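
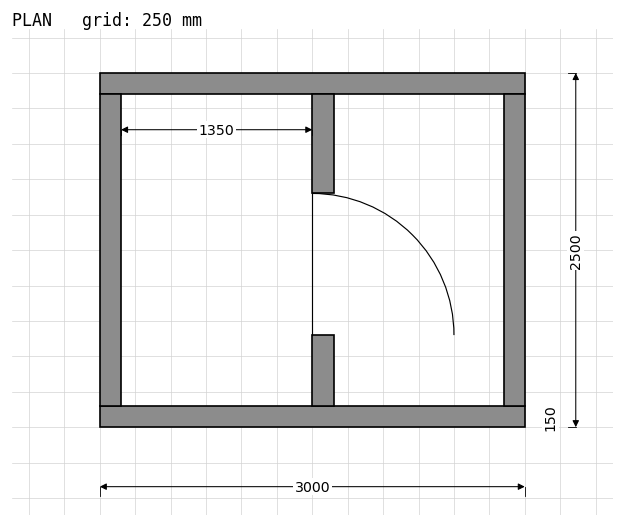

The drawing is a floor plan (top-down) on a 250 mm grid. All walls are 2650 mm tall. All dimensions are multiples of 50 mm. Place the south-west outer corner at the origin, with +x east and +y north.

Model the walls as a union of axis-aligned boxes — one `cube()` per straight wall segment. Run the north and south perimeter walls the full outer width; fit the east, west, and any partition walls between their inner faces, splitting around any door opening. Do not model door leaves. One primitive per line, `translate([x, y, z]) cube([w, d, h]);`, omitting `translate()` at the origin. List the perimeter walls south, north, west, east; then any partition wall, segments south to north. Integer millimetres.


cube([3000, 150, 2650]);
translate([0, 2350, 0]) cube([3000, 150, 2650]);
translate([0, 150, 0]) cube([150, 2200, 2650]);
translate([2850, 150, 0]) cube([150, 2200, 2650]);
translate([1500, 150, 0]) cube([150, 500, 2650]);
translate([1500, 1650, 0]) cube([150, 700, 2650]);


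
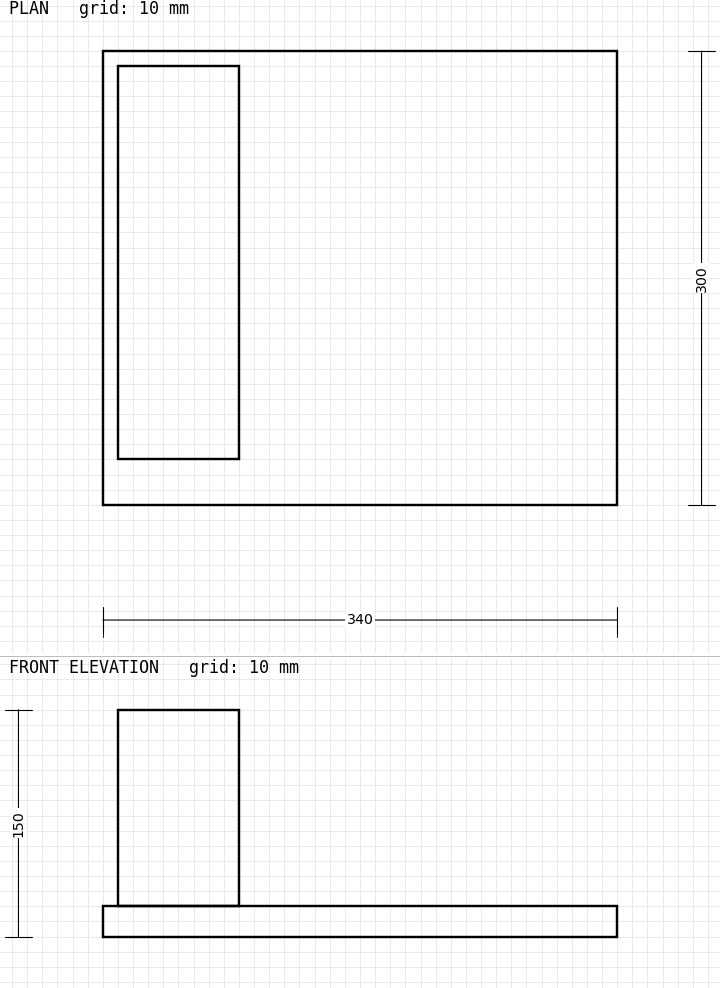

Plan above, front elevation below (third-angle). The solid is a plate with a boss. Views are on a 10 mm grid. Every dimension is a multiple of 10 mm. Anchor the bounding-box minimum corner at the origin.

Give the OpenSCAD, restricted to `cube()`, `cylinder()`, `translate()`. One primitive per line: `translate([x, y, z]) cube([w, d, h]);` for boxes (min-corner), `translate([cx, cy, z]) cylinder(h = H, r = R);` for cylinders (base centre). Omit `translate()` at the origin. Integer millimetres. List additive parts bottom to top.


cube([340, 300, 20]);
translate([10, 30, 20]) cube([80, 260, 130]);


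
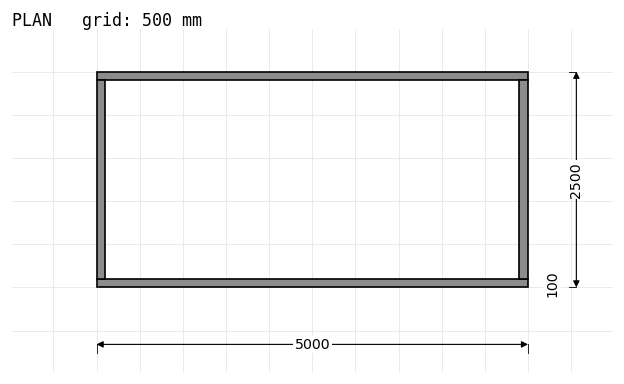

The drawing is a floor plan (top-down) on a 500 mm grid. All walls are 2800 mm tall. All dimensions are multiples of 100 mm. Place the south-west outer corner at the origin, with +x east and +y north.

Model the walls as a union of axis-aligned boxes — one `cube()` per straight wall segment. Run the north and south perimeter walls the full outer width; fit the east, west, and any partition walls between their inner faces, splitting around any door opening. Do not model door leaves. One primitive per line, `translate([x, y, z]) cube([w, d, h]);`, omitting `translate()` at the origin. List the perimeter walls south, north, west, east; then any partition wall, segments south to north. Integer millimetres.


cube([5000, 100, 2800]);
translate([0, 2400, 0]) cube([5000, 100, 2800]);
translate([0, 100, 0]) cube([100, 2300, 2800]);
translate([4900, 100, 0]) cube([100, 2300, 2800]);


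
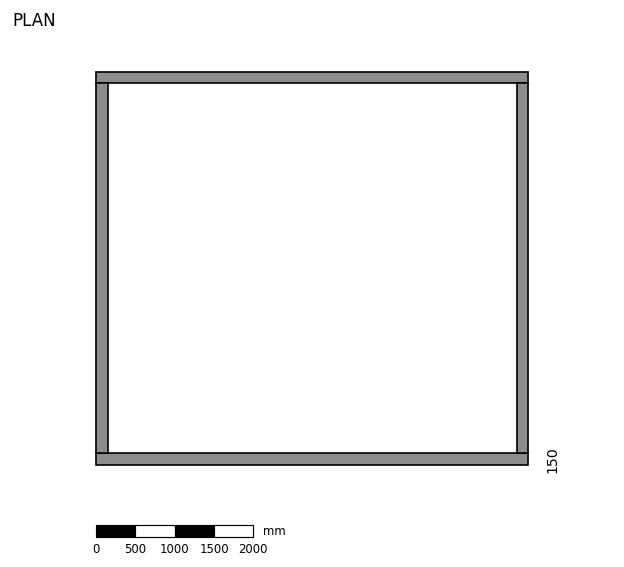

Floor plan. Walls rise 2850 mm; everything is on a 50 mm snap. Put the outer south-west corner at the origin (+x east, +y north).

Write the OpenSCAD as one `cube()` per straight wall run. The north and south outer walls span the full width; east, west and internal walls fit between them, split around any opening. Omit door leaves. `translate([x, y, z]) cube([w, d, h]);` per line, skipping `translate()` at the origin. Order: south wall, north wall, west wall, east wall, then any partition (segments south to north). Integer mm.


cube([5500, 150, 2850]);
translate([0, 4850, 0]) cube([5500, 150, 2850]);
translate([0, 150, 0]) cube([150, 4700, 2850]);
translate([5350, 150, 0]) cube([150, 4700, 2850]);


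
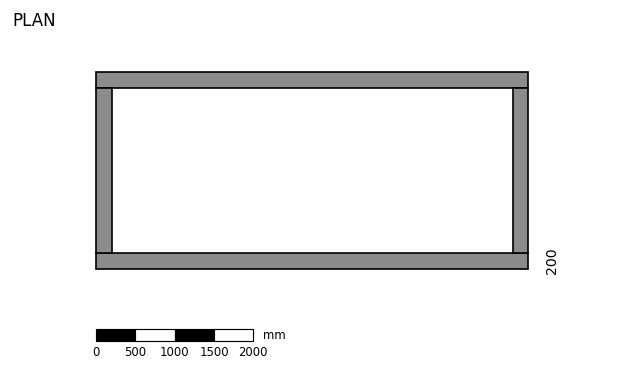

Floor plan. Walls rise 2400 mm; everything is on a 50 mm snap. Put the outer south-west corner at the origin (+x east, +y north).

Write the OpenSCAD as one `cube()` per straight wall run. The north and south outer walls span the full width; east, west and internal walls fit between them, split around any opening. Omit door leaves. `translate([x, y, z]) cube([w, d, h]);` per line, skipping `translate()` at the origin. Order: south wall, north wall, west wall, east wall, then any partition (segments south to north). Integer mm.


cube([5500, 200, 2400]);
translate([0, 2300, 0]) cube([5500, 200, 2400]);
translate([0, 200, 0]) cube([200, 2100, 2400]);
translate([5300, 200, 0]) cube([200, 2100, 2400]);


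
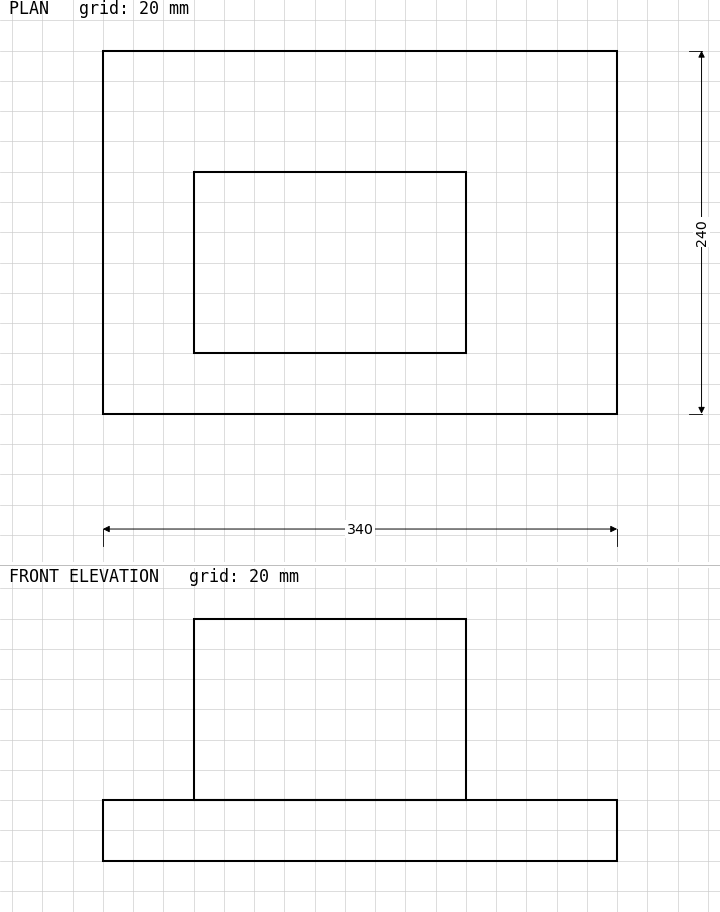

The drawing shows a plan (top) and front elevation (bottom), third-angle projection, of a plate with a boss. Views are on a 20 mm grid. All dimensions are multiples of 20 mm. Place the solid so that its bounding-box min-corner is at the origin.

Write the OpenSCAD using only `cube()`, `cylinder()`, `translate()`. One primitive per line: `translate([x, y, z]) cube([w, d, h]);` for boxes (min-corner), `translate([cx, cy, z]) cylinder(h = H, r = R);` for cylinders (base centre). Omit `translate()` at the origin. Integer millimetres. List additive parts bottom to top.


cube([340, 240, 40]);
translate([60, 40, 40]) cube([180, 120, 120]);


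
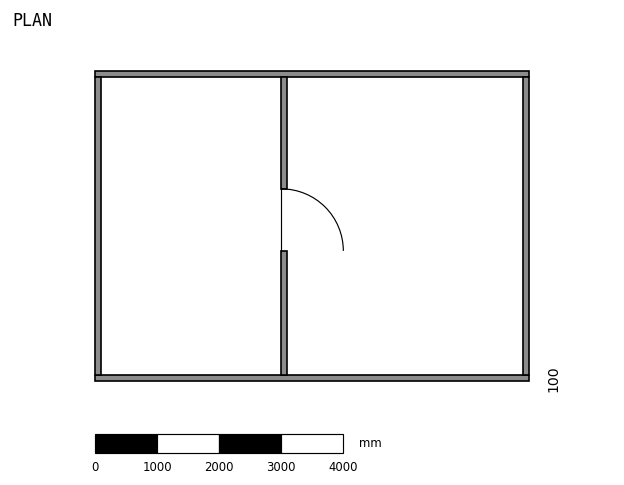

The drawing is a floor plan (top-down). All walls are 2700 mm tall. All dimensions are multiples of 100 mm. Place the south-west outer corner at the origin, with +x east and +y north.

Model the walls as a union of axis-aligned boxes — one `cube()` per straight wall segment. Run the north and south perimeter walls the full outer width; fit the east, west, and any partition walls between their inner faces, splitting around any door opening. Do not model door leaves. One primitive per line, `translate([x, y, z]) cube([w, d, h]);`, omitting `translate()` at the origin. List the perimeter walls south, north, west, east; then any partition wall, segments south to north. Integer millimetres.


cube([7000, 100, 2700]);
translate([0, 4900, 0]) cube([7000, 100, 2700]);
translate([0, 100, 0]) cube([100, 4800, 2700]);
translate([6900, 100, 0]) cube([100, 4800, 2700]);
translate([3000, 100, 0]) cube([100, 2000, 2700]);
translate([3000, 3100, 0]) cube([100, 1800, 2700]);


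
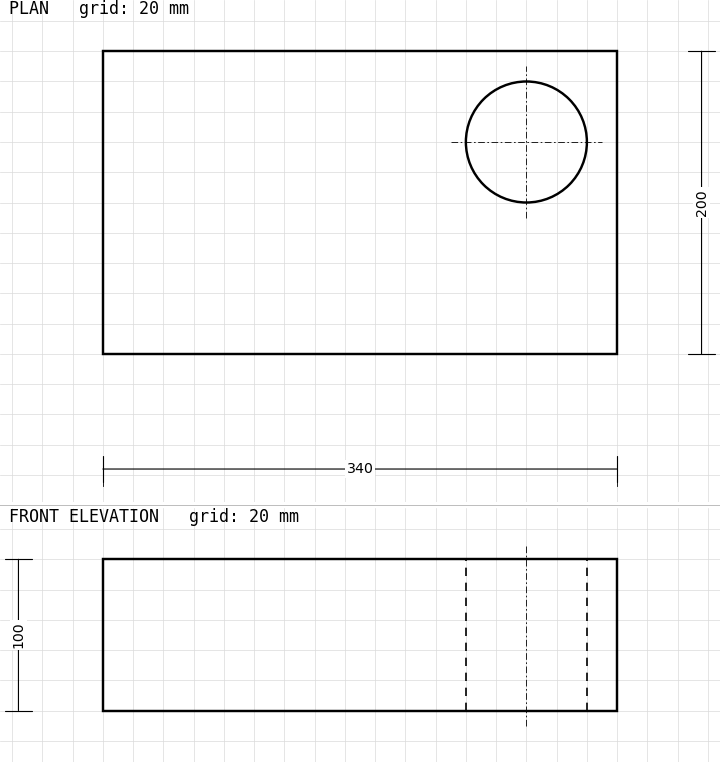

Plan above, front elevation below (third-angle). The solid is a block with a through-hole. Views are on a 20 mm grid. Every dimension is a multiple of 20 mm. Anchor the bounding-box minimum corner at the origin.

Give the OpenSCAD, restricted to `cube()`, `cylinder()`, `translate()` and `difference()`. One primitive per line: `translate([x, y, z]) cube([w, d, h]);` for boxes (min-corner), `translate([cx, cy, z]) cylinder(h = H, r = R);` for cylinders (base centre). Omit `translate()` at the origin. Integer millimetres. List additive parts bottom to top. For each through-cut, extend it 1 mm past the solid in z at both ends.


difference() {
  cube([340, 200, 100]);
  translate([280, 140, -1]) cylinder(h = 102, r = 40);
}


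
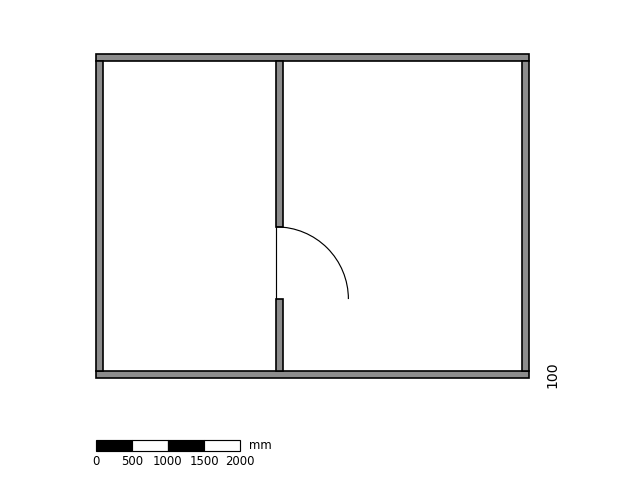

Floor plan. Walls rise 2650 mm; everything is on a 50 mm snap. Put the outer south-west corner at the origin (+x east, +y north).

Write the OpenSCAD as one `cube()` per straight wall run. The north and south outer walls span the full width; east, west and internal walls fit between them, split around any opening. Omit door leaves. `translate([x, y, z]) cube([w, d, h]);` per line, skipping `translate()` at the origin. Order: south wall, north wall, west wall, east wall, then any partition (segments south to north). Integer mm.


cube([6000, 100, 2650]);
translate([0, 4400, 0]) cube([6000, 100, 2650]);
translate([0, 100, 0]) cube([100, 4300, 2650]);
translate([5900, 100, 0]) cube([100, 4300, 2650]);
translate([2500, 100, 0]) cube([100, 1000, 2650]);
translate([2500, 2100, 0]) cube([100, 2300, 2650]);


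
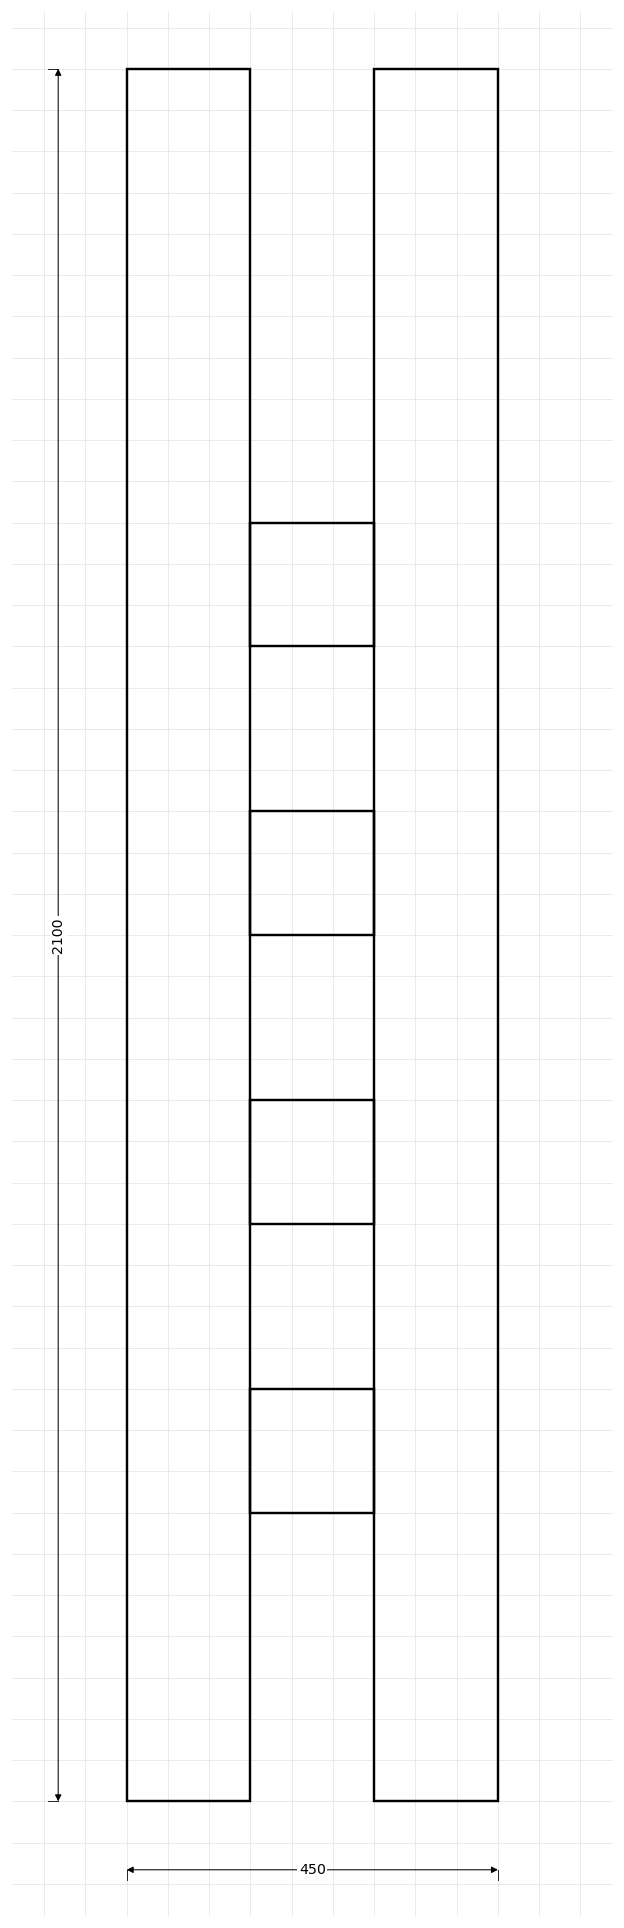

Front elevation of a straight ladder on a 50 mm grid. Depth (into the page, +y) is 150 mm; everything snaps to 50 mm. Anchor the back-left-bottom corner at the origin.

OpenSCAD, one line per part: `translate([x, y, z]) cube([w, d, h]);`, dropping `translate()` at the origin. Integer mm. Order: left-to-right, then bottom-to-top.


cube([150, 150, 2100]);
translate([150, 0, 350]) cube([150, 150, 150]);
translate([150, 0, 700]) cube([150, 150, 150]);
translate([150, 0, 1050]) cube([150, 150, 150]);
translate([150, 0, 1400]) cube([150, 150, 150]);
translate([300, 0, 0]) cube([150, 150, 2100]);


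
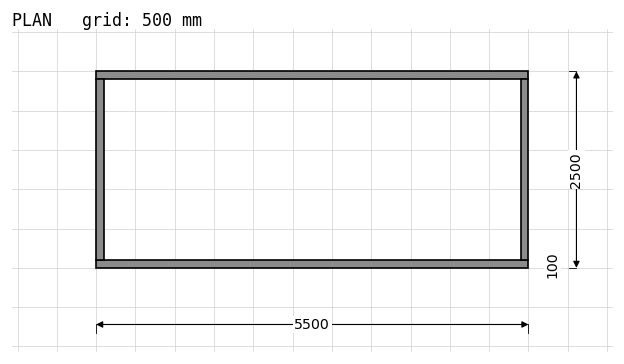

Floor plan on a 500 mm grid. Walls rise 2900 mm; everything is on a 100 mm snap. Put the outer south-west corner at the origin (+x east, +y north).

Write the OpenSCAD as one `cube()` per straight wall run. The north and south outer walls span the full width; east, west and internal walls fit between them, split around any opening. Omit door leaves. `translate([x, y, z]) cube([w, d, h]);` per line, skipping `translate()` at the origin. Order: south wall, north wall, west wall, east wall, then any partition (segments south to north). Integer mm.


cube([5500, 100, 2900]);
translate([0, 2400, 0]) cube([5500, 100, 2900]);
translate([0, 100, 0]) cube([100, 2300, 2900]);
translate([5400, 100, 0]) cube([100, 2300, 2900]);


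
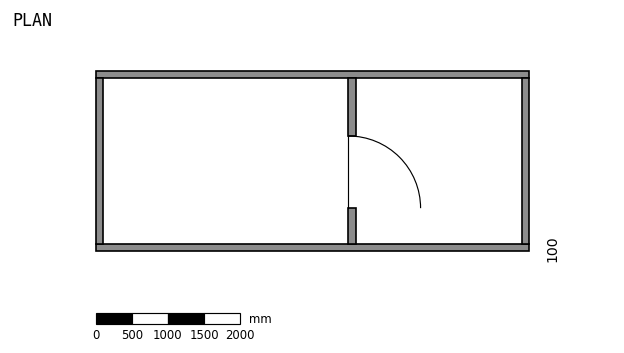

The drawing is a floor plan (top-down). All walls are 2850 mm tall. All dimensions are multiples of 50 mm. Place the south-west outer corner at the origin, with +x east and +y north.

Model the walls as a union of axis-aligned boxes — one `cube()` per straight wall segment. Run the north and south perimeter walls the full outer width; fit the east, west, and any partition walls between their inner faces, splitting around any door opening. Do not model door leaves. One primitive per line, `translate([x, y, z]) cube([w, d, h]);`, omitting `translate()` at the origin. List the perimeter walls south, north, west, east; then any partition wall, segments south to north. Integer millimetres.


cube([6000, 100, 2850]);
translate([0, 2400, 0]) cube([6000, 100, 2850]);
translate([0, 100, 0]) cube([100, 2300, 2850]);
translate([5900, 100, 0]) cube([100, 2300, 2850]);
translate([3500, 100, 0]) cube([100, 500, 2850]);
translate([3500, 1600, 0]) cube([100, 800, 2850]);


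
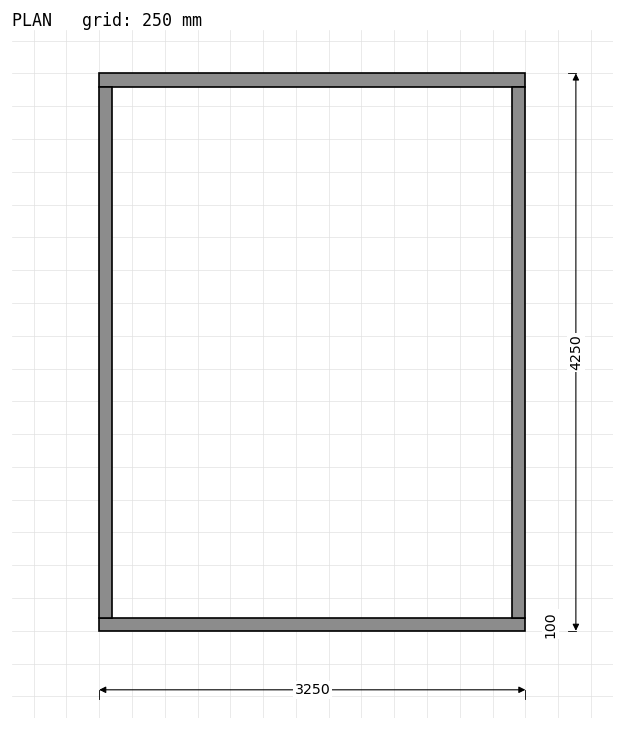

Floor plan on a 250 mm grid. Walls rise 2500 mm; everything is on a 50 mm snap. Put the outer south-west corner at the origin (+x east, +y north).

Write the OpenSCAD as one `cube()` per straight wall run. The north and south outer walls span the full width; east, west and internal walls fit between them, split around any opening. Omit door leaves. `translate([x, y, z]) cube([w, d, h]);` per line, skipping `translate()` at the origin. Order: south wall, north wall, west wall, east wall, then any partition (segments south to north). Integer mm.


cube([3250, 100, 2500]);
translate([0, 4150, 0]) cube([3250, 100, 2500]);
translate([0, 100, 0]) cube([100, 4050, 2500]);
translate([3150, 100, 0]) cube([100, 4050, 2500]);


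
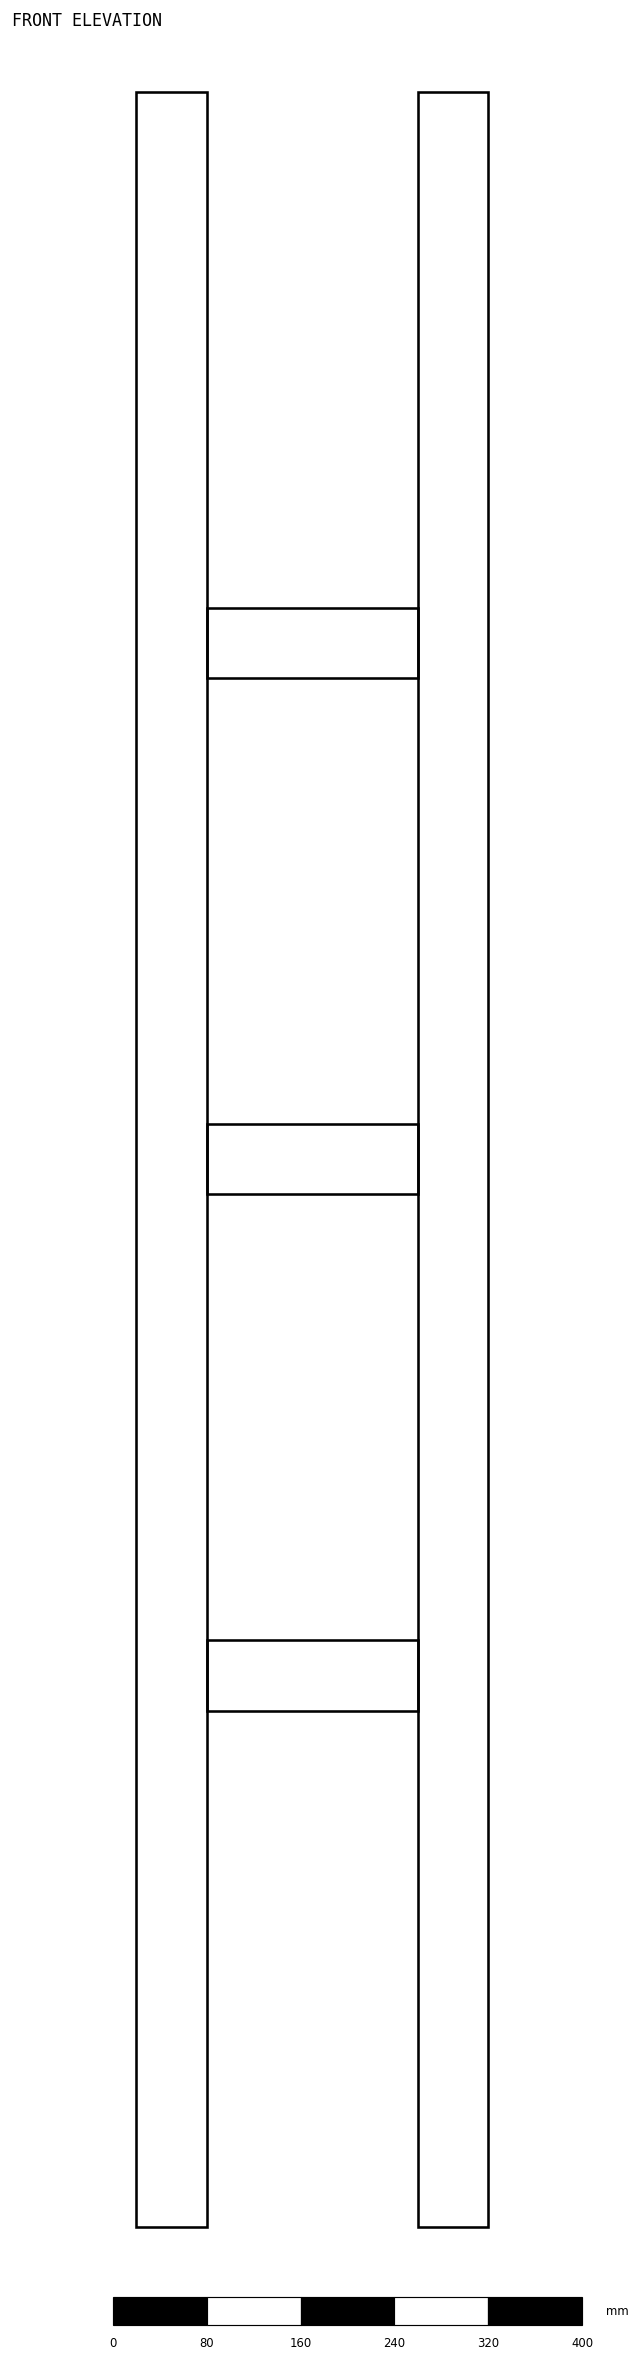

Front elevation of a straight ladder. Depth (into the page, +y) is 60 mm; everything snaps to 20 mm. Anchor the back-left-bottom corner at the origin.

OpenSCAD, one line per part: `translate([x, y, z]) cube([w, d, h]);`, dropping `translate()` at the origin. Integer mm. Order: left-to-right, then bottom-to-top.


cube([60, 60, 1820]);
translate([60, 0, 440]) cube([180, 60, 60]);
translate([60, 0, 880]) cube([180, 60, 60]);
translate([60, 0, 1320]) cube([180, 60, 60]);
translate([240, 0, 0]) cube([60, 60, 1820]);


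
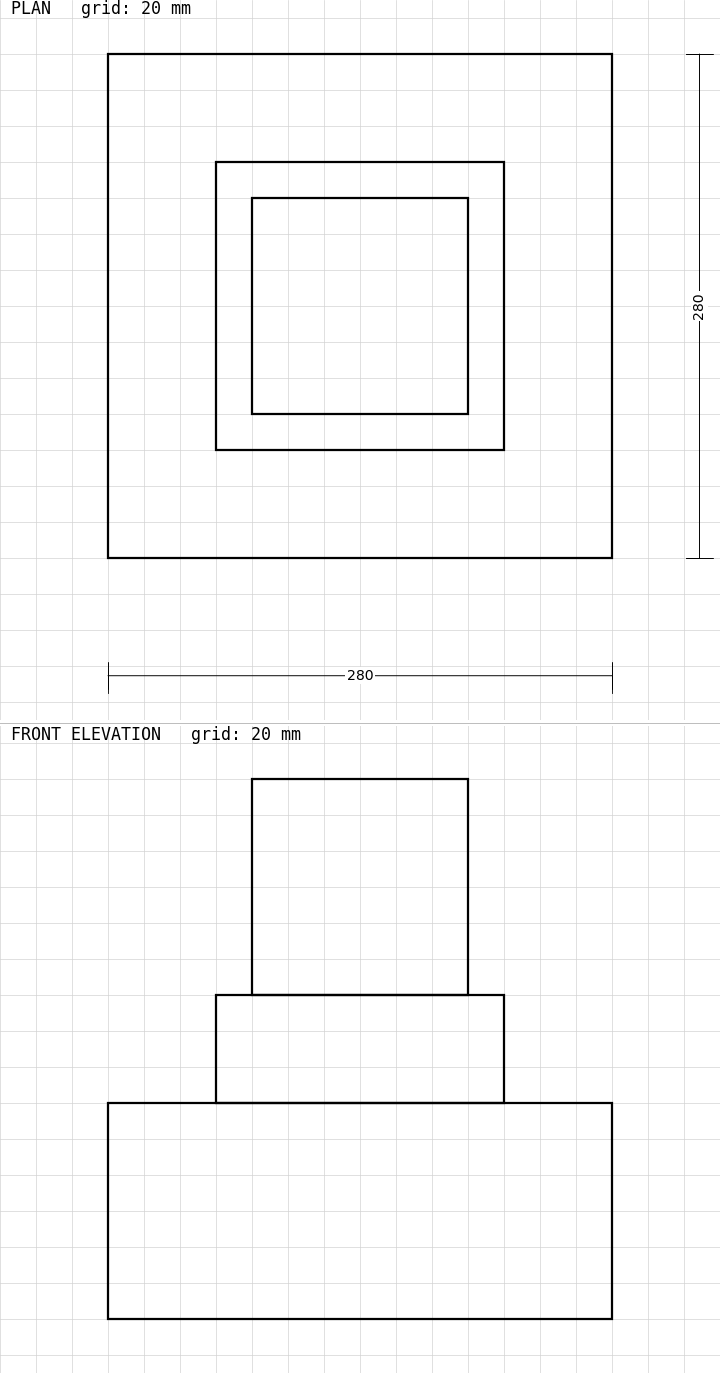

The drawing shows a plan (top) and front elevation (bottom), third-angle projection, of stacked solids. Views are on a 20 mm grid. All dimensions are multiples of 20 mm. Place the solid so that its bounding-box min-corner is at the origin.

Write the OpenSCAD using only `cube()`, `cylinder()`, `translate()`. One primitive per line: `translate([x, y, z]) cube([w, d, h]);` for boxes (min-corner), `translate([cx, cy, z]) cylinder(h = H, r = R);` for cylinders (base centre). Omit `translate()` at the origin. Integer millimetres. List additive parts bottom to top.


cube([280, 280, 120]);
translate([60, 60, 120]) cube([160, 160, 60]);
translate([80, 80, 180]) cube([120, 120, 120]);


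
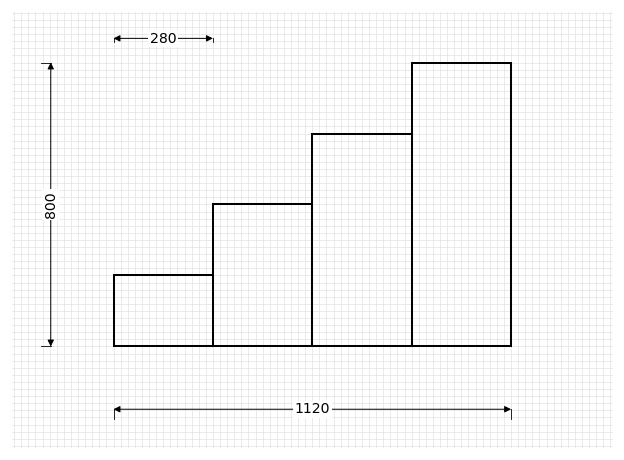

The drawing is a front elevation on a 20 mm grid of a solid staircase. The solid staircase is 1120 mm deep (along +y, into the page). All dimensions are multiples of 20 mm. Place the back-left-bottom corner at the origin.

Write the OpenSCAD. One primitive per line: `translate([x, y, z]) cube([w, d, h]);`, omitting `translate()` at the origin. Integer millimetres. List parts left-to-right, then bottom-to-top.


cube([280, 1120, 200]);
translate([280, 0, 0]) cube([280, 1120, 400]);
translate([560, 0, 0]) cube([280, 1120, 600]);
translate([840, 0, 0]) cube([280, 1120, 800]);


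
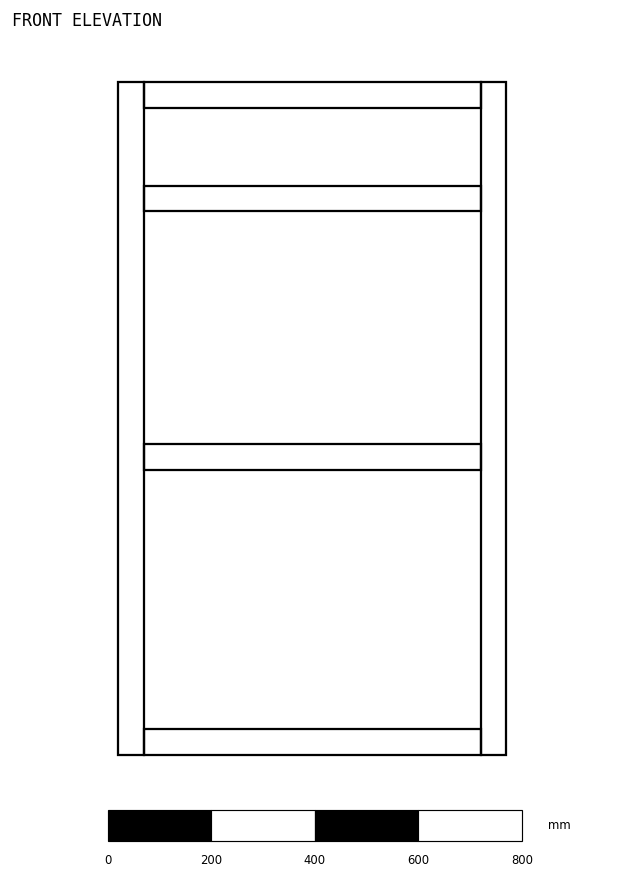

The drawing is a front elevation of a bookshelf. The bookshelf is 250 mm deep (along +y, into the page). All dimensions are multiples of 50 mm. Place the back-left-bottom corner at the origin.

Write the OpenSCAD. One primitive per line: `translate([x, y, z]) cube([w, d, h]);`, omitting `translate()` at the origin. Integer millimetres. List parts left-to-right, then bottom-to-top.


cube([50, 250, 1300]);
translate([50, 0, 0]) cube([650, 250, 50]);
translate([50, 0, 550]) cube([650, 250, 50]);
translate([50, 0, 1050]) cube([650, 250, 50]);
translate([50, 0, 1250]) cube([650, 250, 50]);
translate([700, 0, 0]) cube([50, 250, 1300]);


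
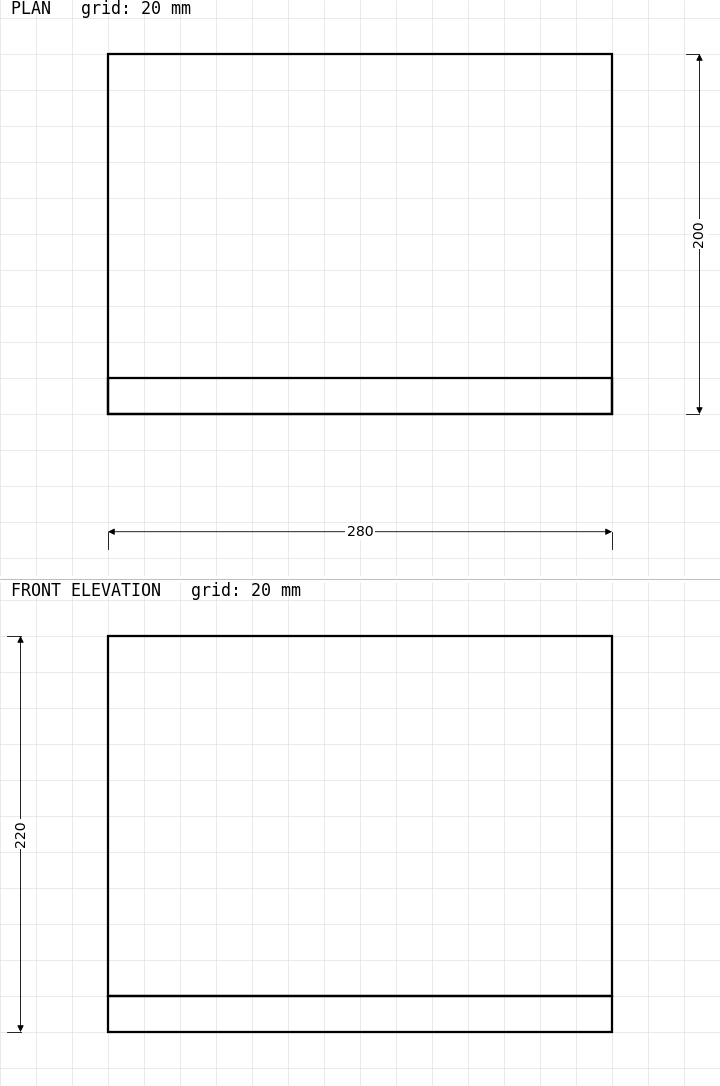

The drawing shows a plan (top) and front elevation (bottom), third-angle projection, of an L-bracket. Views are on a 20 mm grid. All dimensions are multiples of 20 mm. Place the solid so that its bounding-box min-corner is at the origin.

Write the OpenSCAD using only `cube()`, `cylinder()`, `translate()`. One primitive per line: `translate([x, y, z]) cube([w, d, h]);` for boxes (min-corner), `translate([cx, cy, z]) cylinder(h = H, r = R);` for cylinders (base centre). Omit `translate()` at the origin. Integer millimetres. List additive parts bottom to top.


cube([280, 200, 20]);
translate([0, 0, 20]) cube([280, 20, 200]);


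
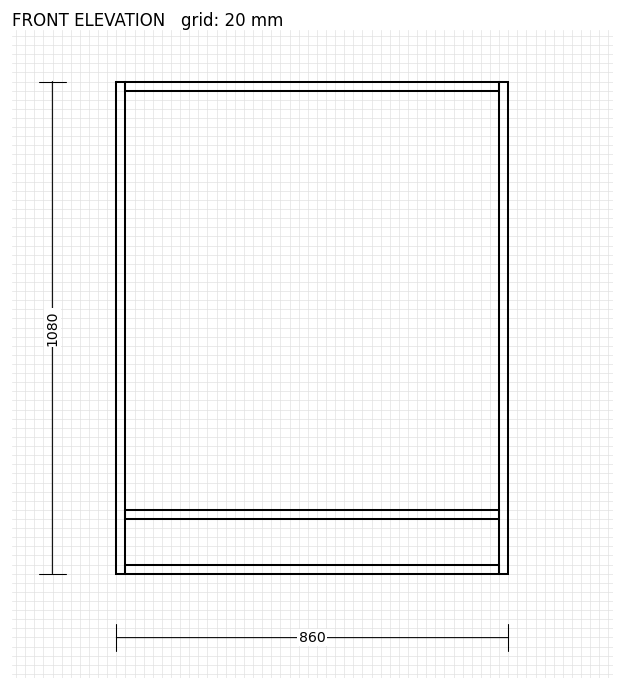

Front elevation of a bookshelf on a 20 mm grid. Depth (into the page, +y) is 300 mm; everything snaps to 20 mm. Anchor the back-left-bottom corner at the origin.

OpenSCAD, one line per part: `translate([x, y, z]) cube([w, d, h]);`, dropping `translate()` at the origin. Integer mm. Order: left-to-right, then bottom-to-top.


cube([20, 300, 1080]);
translate([20, 0, 0]) cube([820, 300, 20]);
translate([20, 0, 120]) cube([820, 300, 20]);
translate([20, 0, 1060]) cube([820, 300, 20]);
translate([840, 0, 0]) cube([20, 300, 1080]);


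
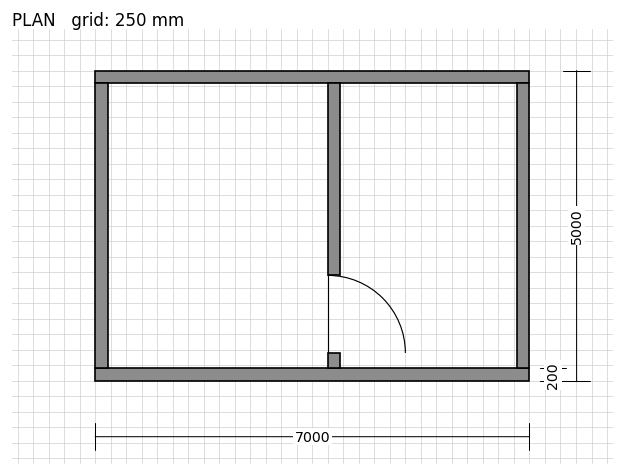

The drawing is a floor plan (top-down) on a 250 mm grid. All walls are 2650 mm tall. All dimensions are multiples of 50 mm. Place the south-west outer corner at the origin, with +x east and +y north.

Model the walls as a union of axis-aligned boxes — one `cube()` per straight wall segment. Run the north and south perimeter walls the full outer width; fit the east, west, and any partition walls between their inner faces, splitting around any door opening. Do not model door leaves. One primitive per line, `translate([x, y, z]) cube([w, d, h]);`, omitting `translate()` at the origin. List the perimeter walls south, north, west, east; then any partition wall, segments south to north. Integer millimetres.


cube([7000, 200, 2650]);
translate([0, 4800, 0]) cube([7000, 200, 2650]);
translate([0, 200, 0]) cube([200, 4600, 2650]);
translate([6800, 200, 0]) cube([200, 4600, 2650]);
translate([3750, 200, 0]) cube([200, 250, 2650]);
translate([3750, 1700, 0]) cube([200, 3100, 2650]);


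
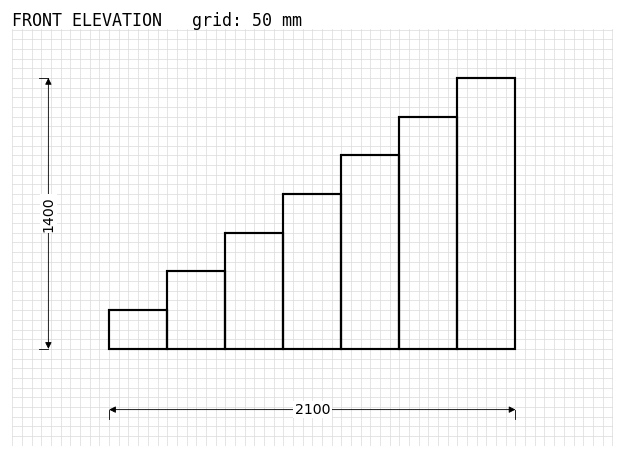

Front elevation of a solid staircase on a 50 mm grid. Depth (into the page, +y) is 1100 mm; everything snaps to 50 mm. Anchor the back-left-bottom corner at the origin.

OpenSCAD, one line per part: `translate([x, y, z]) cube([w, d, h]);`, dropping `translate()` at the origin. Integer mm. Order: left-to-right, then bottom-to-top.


cube([300, 1100, 200]);
translate([300, 0, 0]) cube([300, 1100, 400]);
translate([600, 0, 0]) cube([300, 1100, 600]);
translate([900, 0, 0]) cube([300, 1100, 800]);
translate([1200, 0, 0]) cube([300, 1100, 1000]);
translate([1500, 0, 0]) cube([300, 1100, 1200]);
translate([1800, 0, 0]) cube([300, 1100, 1400]);


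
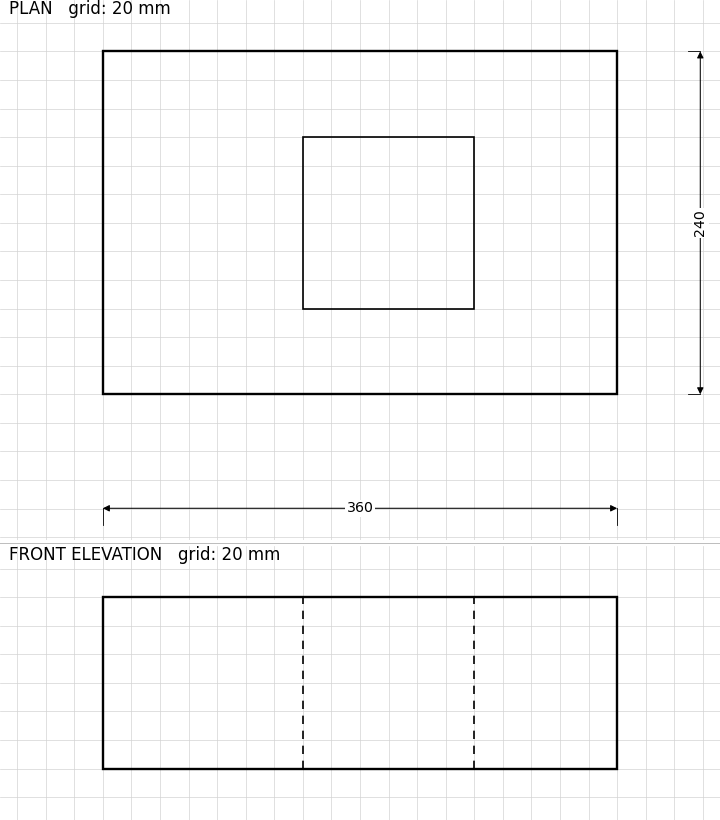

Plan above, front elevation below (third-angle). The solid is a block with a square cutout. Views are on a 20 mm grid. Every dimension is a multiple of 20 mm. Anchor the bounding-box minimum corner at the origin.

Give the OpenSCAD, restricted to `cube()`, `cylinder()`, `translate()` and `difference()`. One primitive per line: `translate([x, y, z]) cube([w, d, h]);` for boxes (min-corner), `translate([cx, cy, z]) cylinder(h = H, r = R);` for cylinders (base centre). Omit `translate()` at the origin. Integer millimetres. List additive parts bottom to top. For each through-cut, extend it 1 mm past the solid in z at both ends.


difference() {
  cube([360, 240, 120]);
  translate([140, 60, -1]) cube([120, 120, 122]);
}


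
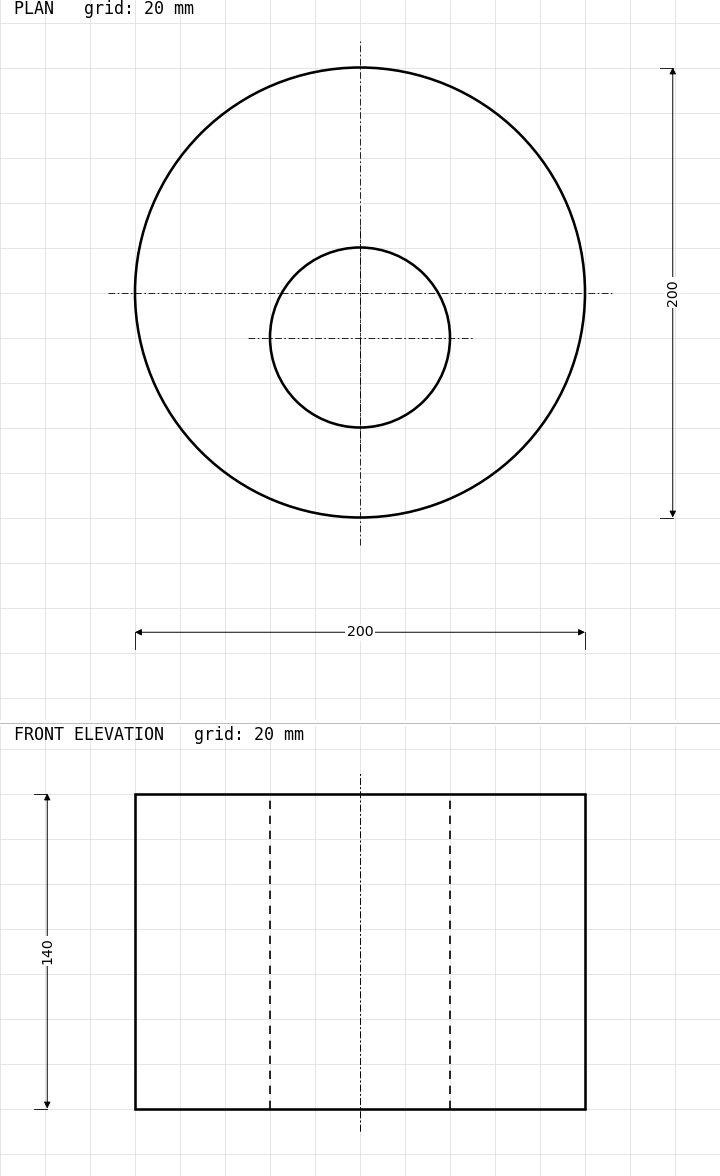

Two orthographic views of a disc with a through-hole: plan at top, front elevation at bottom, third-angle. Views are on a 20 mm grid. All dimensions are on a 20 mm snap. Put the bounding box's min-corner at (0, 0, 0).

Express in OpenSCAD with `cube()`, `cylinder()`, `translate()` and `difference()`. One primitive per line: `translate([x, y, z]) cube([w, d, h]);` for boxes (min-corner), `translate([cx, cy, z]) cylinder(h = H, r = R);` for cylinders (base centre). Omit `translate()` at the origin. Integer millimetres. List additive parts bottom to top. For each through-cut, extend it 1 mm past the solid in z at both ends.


difference() {
  translate([100, 100, 0]) cylinder(h = 140, r = 100);
  translate([100, 80, -1]) cylinder(h = 142, r = 40);
}


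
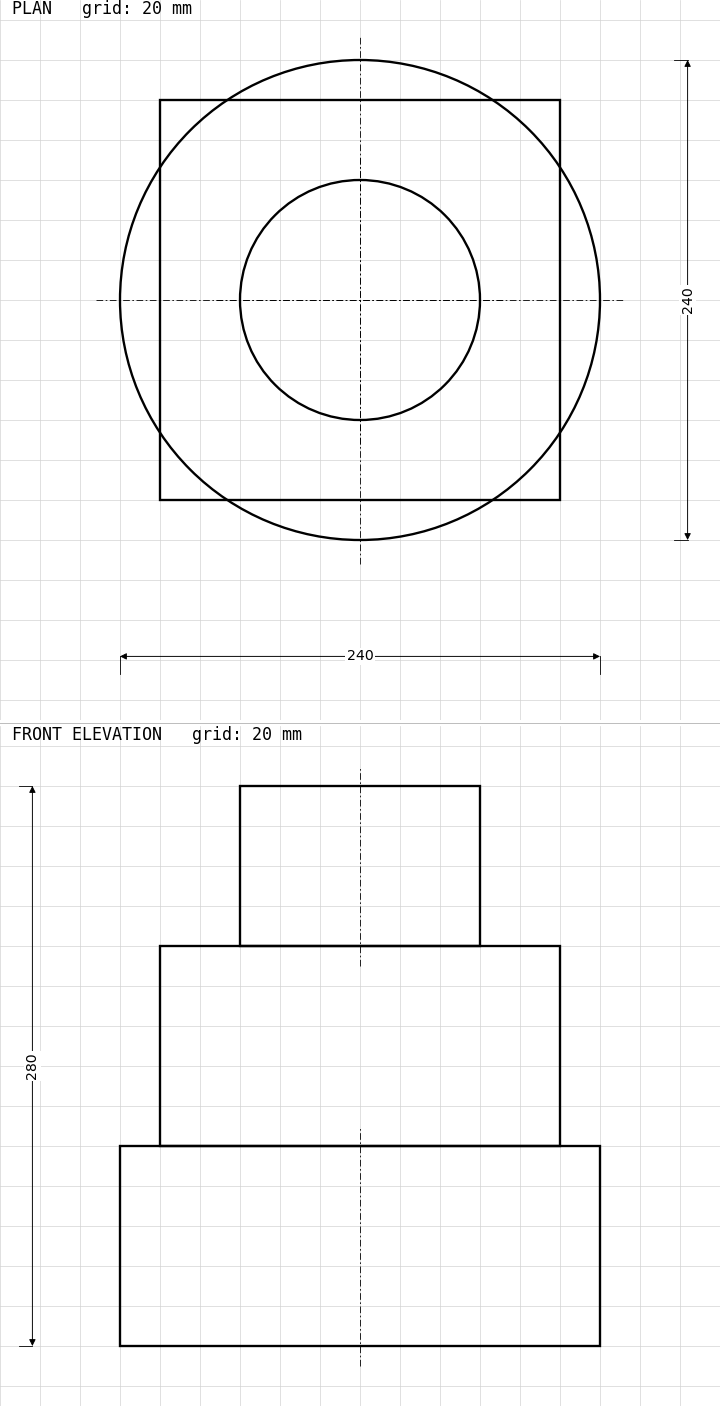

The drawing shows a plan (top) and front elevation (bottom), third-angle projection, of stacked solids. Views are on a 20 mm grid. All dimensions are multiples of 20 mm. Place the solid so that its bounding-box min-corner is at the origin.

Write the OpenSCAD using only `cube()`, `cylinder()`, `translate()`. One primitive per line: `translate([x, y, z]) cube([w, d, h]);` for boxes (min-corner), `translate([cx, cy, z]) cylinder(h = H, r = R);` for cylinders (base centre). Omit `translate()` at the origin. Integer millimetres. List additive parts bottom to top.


translate([120, 120, 0]) cylinder(h = 100, r = 120);
translate([20, 20, 100]) cube([200, 200, 100]);
translate([120, 120, 200]) cylinder(h = 80, r = 60);


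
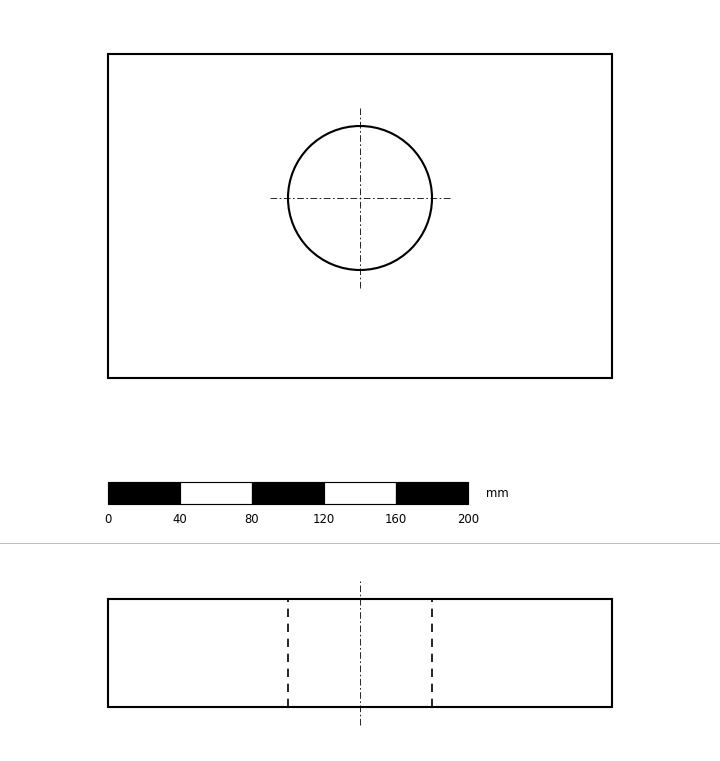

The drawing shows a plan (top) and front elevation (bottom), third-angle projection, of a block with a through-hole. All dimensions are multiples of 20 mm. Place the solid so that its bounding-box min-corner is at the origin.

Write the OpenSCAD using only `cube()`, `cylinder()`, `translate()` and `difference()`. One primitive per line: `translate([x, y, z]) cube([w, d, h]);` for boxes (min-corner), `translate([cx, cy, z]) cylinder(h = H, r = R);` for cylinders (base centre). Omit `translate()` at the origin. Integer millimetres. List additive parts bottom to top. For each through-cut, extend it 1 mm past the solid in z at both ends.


difference() {
  cube([280, 180, 60]);
  translate([140, 100, -1]) cylinder(h = 62, r = 40);
}


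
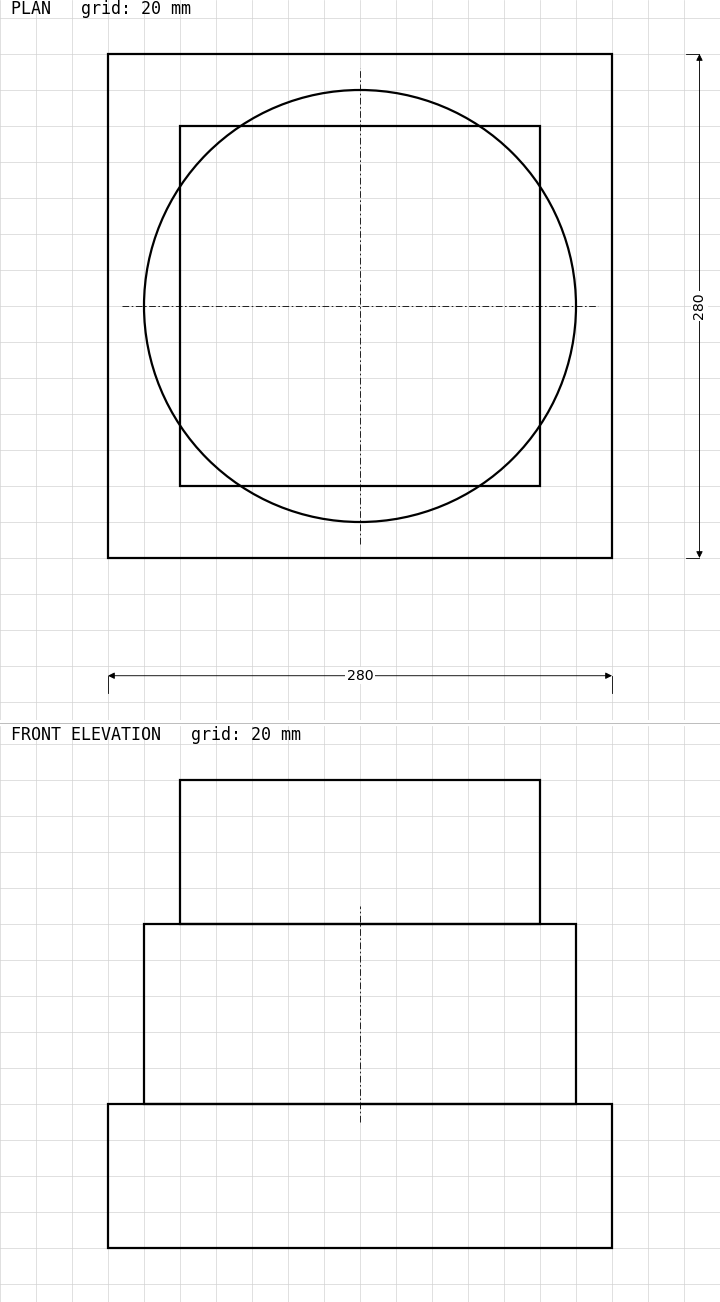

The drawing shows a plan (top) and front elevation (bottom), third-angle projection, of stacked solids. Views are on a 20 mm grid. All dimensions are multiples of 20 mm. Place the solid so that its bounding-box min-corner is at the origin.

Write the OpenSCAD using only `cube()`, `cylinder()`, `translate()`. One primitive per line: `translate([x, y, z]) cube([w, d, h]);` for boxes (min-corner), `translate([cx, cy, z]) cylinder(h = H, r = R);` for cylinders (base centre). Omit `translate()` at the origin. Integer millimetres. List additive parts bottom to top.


cube([280, 280, 80]);
translate([140, 140, 80]) cylinder(h = 100, r = 120);
translate([40, 40, 180]) cube([200, 200, 80]);


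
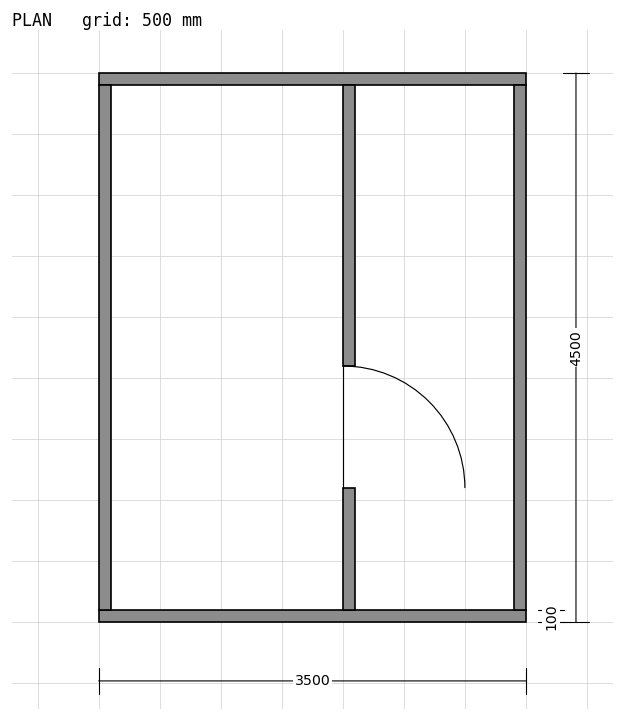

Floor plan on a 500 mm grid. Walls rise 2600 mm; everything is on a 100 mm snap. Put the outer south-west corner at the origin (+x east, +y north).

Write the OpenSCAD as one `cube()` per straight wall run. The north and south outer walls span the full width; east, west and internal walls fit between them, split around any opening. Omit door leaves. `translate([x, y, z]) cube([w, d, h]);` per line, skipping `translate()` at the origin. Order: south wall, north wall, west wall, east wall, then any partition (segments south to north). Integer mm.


cube([3500, 100, 2600]);
translate([0, 4400, 0]) cube([3500, 100, 2600]);
translate([0, 100, 0]) cube([100, 4300, 2600]);
translate([3400, 100, 0]) cube([100, 4300, 2600]);
translate([2000, 100, 0]) cube([100, 1000, 2600]);
translate([2000, 2100, 0]) cube([100, 2300, 2600]);


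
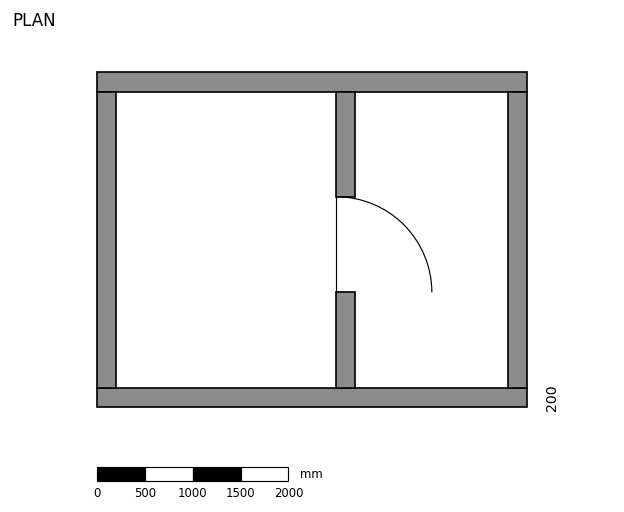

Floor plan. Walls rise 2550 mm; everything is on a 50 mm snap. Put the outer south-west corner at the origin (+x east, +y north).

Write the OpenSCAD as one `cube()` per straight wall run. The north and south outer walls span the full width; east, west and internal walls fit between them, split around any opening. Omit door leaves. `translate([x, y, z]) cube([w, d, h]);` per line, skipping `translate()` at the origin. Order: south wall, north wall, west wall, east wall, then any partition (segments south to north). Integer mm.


cube([4500, 200, 2550]);
translate([0, 3300, 0]) cube([4500, 200, 2550]);
translate([0, 200, 0]) cube([200, 3100, 2550]);
translate([4300, 200, 0]) cube([200, 3100, 2550]);
translate([2500, 200, 0]) cube([200, 1000, 2550]);
translate([2500, 2200, 0]) cube([200, 1100, 2550]);


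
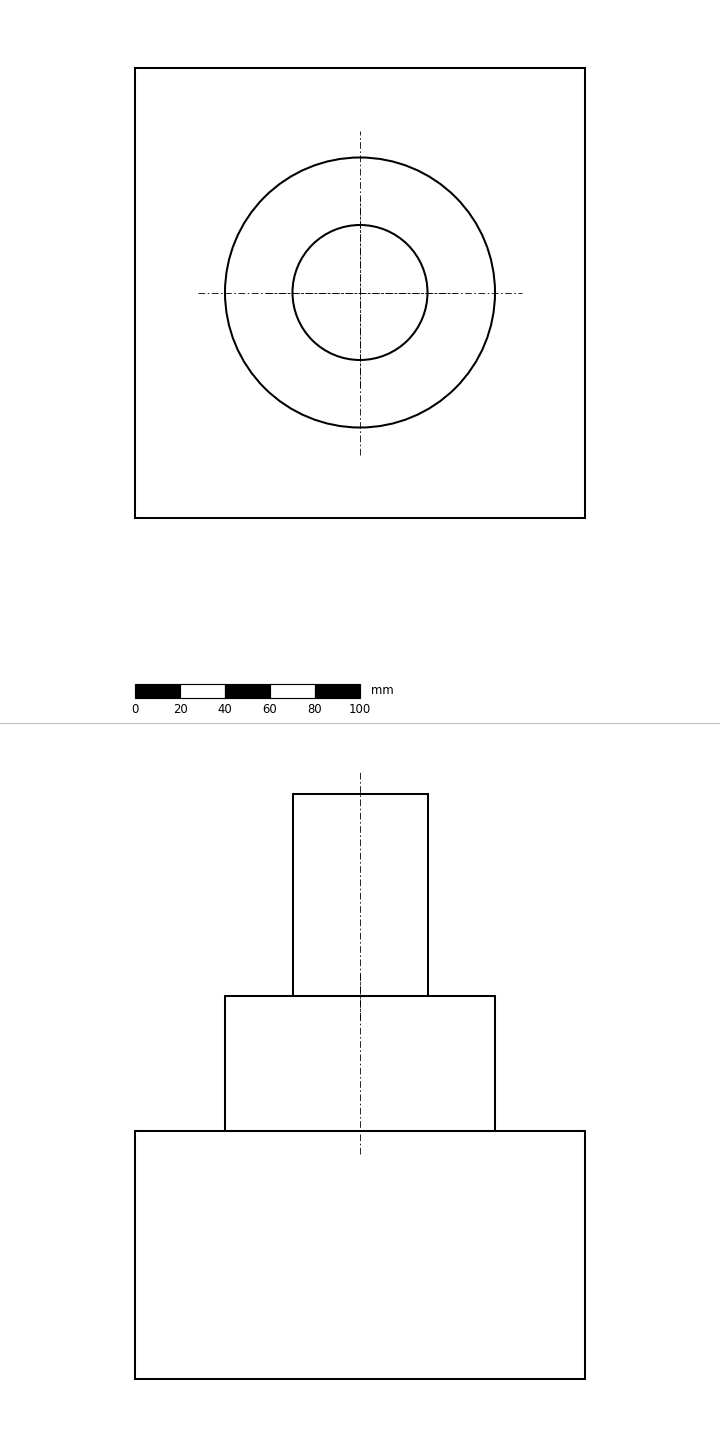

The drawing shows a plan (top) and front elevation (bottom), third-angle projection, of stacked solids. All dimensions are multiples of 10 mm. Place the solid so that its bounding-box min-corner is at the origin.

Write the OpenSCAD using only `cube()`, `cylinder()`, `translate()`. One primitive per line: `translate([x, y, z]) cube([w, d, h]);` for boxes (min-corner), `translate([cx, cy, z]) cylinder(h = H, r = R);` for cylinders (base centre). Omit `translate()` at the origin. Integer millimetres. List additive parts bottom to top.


cube([200, 200, 110]);
translate([100, 100, 110]) cylinder(h = 60, r = 60);
translate([100, 100, 170]) cylinder(h = 90, r = 30);


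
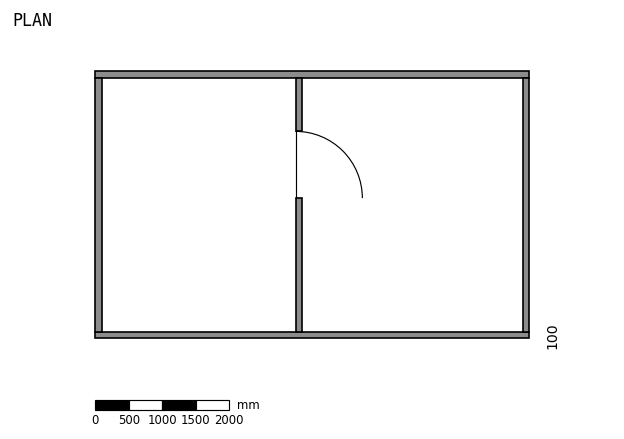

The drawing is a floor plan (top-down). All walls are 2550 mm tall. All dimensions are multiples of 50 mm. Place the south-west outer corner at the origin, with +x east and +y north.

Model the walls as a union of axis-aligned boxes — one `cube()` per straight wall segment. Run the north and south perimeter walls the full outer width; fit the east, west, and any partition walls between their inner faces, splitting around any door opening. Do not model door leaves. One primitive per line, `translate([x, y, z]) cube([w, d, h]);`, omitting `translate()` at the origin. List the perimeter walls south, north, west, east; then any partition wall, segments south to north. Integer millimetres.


cube([6500, 100, 2550]);
translate([0, 3900, 0]) cube([6500, 100, 2550]);
translate([0, 100, 0]) cube([100, 3800, 2550]);
translate([6400, 100, 0]) cube([100, 3800, 2550]);
translate([3000, 100, 0]) cube([100, 2000, 2550]);
translate([3000, 3100, 0]) cube([100, 800, 2550]);


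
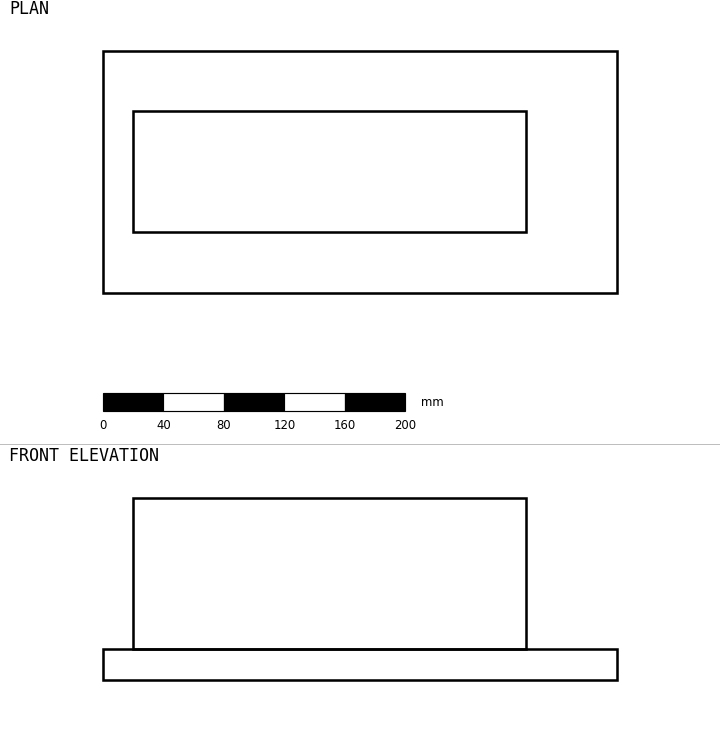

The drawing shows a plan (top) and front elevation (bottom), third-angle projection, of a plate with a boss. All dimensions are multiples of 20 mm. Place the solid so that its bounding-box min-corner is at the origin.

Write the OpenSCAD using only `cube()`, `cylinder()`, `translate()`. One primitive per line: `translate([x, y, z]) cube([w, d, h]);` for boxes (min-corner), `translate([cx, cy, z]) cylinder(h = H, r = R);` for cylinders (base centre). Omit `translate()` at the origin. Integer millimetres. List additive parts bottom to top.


cube([340, 160, 20]);
translate([20, 40, 20]) cube([260, 80, 100]);


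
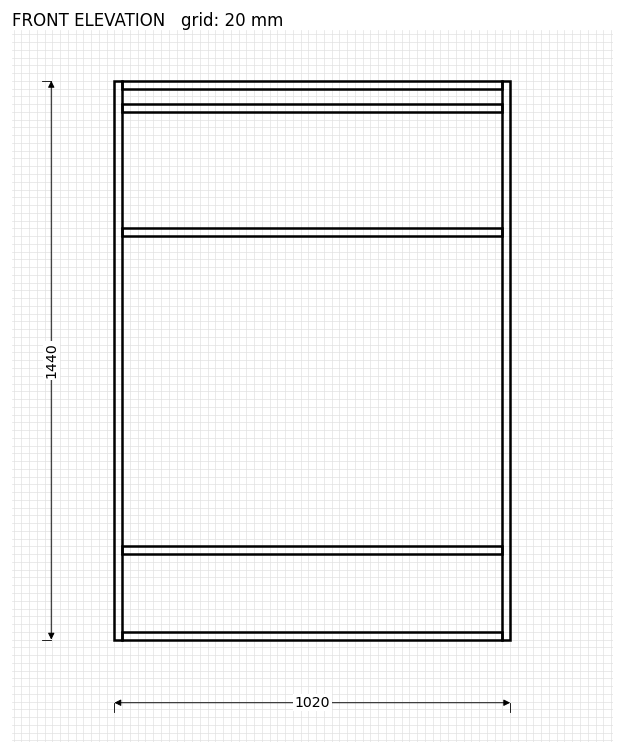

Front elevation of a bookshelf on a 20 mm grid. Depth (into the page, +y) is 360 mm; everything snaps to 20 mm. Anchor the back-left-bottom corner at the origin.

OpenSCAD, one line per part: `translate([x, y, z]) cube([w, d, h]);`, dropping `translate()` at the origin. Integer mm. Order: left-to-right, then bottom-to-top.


cube([20, 360, 1440]);
translate([20, 0, 0]) cube([980, 360, 20]);
translate([20, 0, 220]) cube([980, 360, 20]);
translate([20, 0, 1040]) cube([980, 360, 20]);
translate([20, 0, 1360]) cube([980, 360, 20]);
translate([20, 0, 1420]) cube([980, 360, 20]);
translate([1000, 0, 0]) cube([20, 360, 1440]);


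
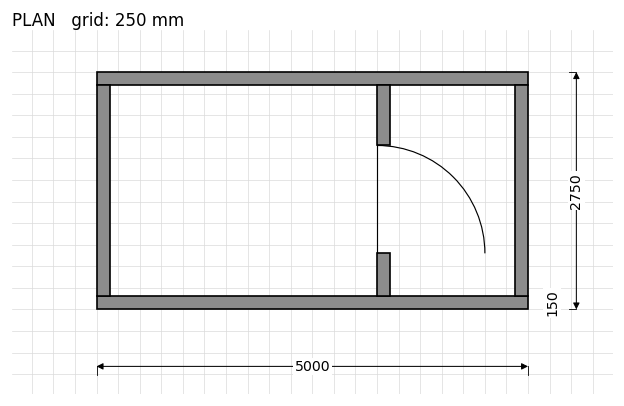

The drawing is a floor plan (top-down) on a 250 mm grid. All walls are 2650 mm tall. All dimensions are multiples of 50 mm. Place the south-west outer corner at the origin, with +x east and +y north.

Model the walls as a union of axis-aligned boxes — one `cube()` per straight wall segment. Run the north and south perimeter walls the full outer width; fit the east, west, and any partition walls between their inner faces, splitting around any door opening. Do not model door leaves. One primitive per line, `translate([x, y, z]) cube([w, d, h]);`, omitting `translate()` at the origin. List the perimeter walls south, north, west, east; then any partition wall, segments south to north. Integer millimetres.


cube([5000, 150, 2650]);
translate([0, 2600, 0]) cube([5000, 150, 2650]);
translate([0, 150, 0]) cube([150, 2450, 2650]);
translate([4850, 150, 0]) cube([150, 2450, 2650]);
translate([3250, 150, 0]) cube([150, 500, 2650]);
translate([3250, 1900, 0]) cube([150, 700, 2650]);


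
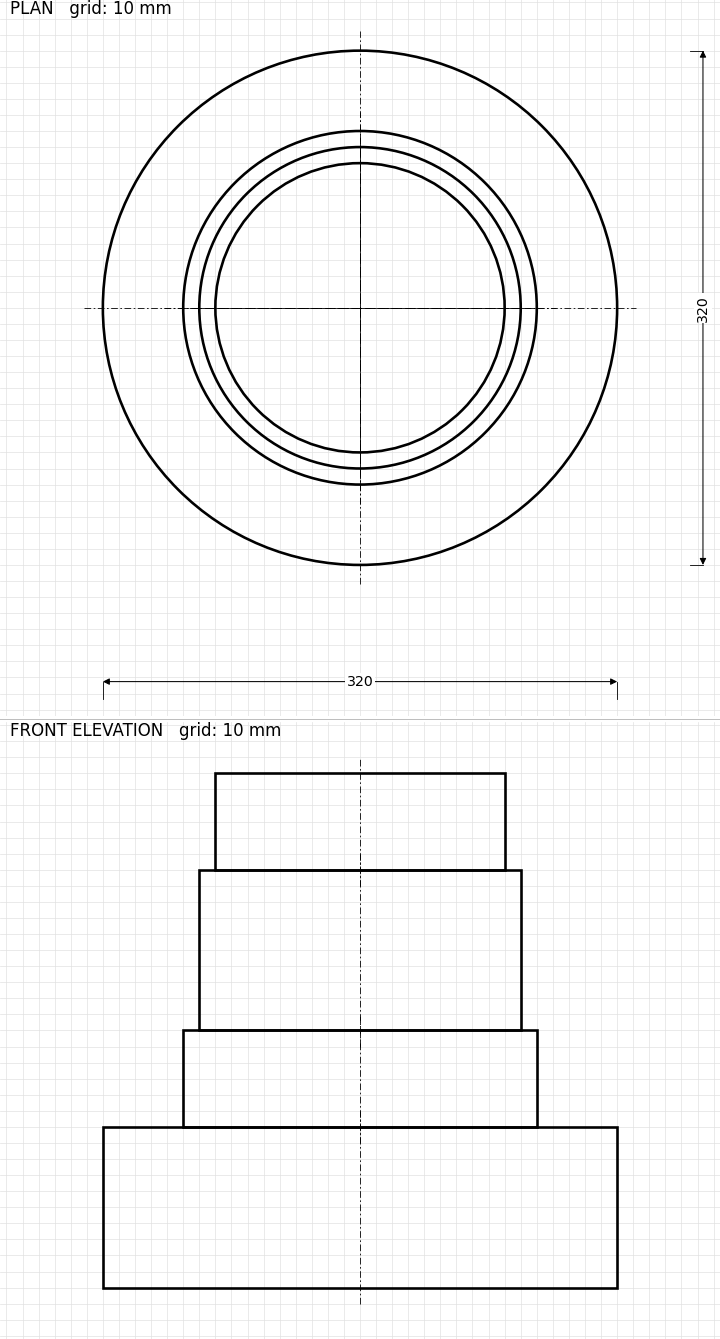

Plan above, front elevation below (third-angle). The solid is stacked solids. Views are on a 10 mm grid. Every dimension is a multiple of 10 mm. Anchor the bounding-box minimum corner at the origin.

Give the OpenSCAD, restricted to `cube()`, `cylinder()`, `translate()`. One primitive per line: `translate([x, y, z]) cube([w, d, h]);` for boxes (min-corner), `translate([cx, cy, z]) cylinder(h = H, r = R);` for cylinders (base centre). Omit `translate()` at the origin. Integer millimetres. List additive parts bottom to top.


translate([160, 160, 0]) cylinder(h = 100, r = 160);
translate([160, 160, 100]) cylinder(h = 60, r = 110);
translate([160, 160, 160]) cylinder(h = 100, r = 100);
translate([160, 160, 260]) cylinder(h = 60, r = 90);


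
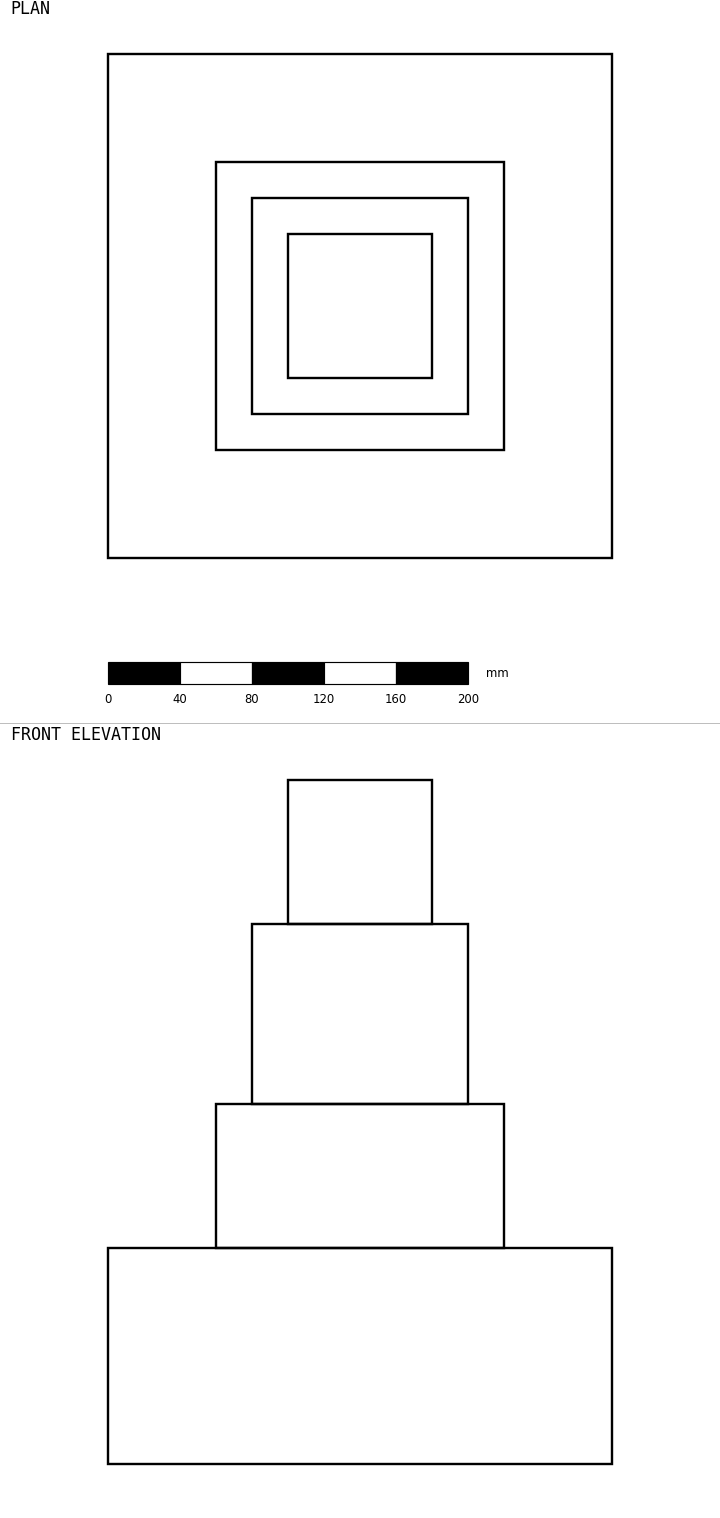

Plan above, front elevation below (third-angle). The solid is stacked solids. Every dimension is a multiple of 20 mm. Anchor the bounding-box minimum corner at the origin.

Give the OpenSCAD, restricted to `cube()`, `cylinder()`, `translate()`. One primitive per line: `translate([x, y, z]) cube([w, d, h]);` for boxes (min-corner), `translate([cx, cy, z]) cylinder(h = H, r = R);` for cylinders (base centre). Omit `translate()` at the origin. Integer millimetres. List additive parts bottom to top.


cube([280, 280, 120]);
translate([60, 60, 120]) cube([160, 160, 80]);
translate([80, 80, 200]) cube([120, 120, 100]);
translate([100, 100, 300]) cube([80, 80, 80]);


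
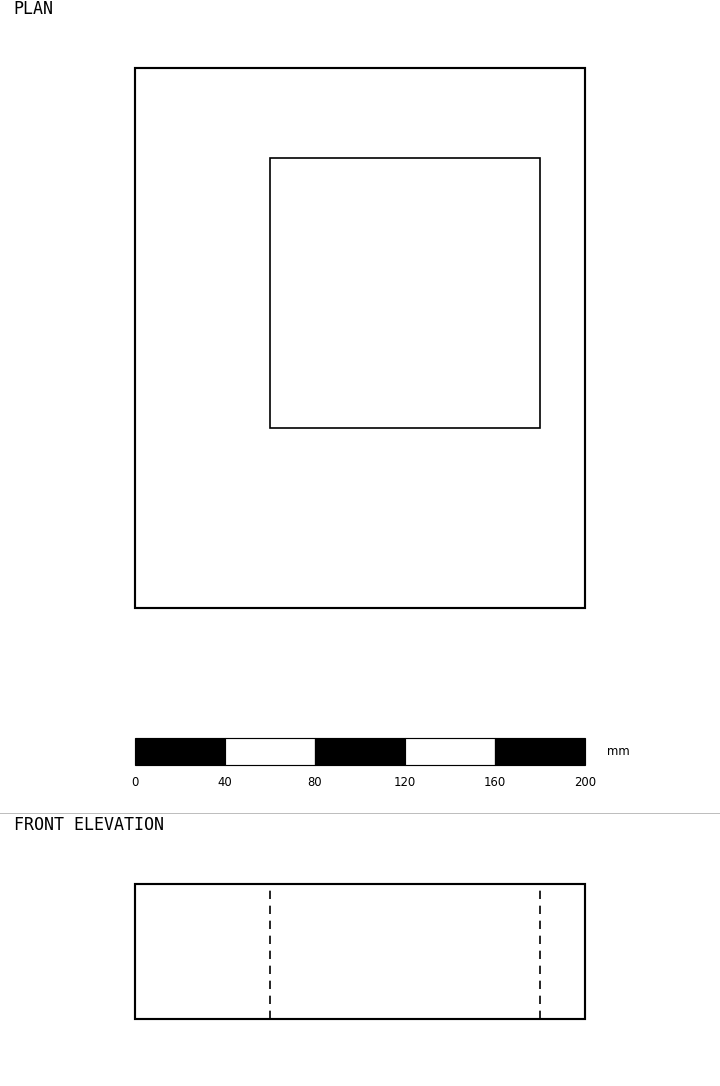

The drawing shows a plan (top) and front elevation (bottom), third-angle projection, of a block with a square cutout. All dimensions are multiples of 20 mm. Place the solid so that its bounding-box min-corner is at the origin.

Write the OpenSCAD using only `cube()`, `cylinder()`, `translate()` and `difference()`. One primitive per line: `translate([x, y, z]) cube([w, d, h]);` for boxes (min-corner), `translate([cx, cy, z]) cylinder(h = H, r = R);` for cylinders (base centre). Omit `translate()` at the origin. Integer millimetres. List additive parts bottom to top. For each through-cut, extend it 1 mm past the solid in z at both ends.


difference() {
  cube([200, 240, 60]);
  translate([60, 80, -1]) cube([120, 120, 62]);
}


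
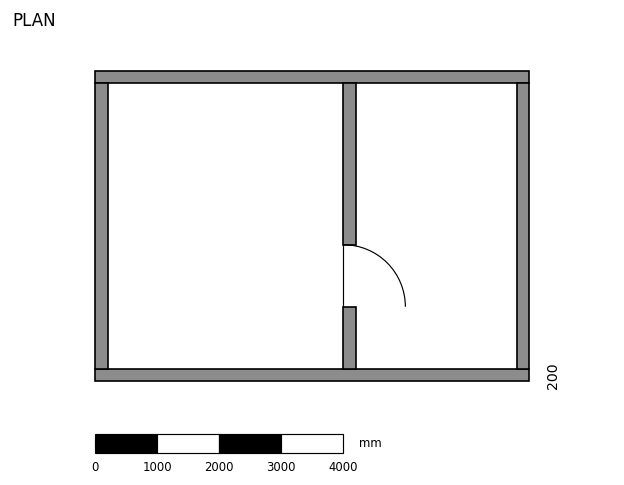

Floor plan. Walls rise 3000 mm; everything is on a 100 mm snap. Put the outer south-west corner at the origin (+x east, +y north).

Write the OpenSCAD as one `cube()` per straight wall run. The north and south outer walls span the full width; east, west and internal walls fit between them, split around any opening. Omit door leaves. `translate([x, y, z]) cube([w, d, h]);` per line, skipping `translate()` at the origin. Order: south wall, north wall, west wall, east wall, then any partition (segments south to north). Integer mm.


cube([7000, 200, 3000]);
translate([0, 4800, 0]) cube([7000, 200, 3000]);
translate([0, 200, 0]) cube([200, 4600, 3000]);
translate([6800, 200, 0]) cube([200, 4600, 3000]);
translate([4000, 200, 0]) cube([200, 1000, 3000]);
translate([4000, 2200, 0]) cube([200, 2600, 3000]);
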